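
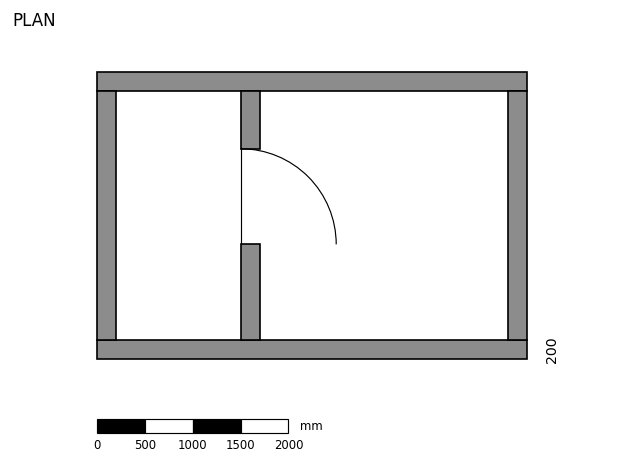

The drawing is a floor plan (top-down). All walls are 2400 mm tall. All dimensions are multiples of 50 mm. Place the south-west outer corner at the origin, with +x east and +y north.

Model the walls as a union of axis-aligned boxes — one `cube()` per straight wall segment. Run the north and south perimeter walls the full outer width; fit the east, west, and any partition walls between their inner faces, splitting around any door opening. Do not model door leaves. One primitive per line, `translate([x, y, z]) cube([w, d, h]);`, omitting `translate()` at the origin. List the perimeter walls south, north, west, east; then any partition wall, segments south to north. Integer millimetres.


cube([4500, 200, 2400]);
translate([0, 2800, 0]) cube([4500, 200, 2400]);
translate([0, 200, 0]) cube([200, 2600, 2400]);
translate([4300, 200, 0]) cube([200, 2600, 2400]);
translate([1500, 200, 0]) cube([200, 1000, 2400]);
translate([1500, 2200, 0]) cube([200, 600, 2400]);


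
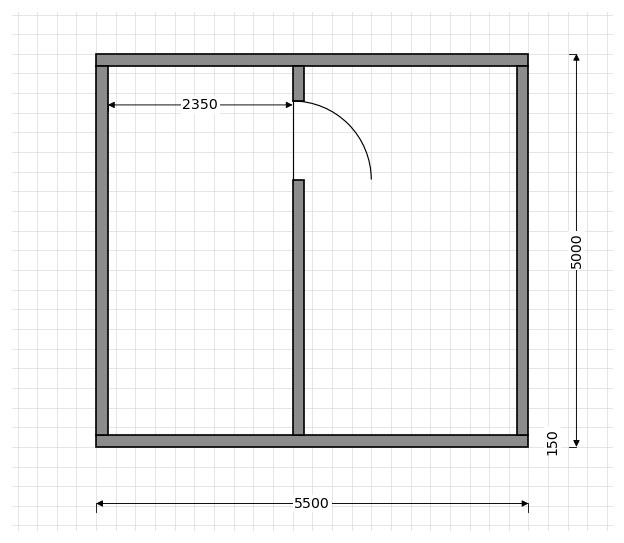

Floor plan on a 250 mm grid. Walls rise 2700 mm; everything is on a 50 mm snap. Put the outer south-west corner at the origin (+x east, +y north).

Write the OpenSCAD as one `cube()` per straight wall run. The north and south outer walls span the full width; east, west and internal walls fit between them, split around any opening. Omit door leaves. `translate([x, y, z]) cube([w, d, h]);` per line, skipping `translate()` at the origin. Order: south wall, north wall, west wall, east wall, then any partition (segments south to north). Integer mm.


cube([5500, 150, 2700]);
translate([0, 4850, 0]) cube([5500, 150, 2700]);
translate([0, 150, 0]) cube([150, 4700, 2700]);
translate([5350, 150, 0]) cube([150, 4700, 2700]);
translate([2500, 150, 0]) cube([150, 3250, 2700]);
translate([2500, 4400, 0]) cube([150, 450, 2700]);


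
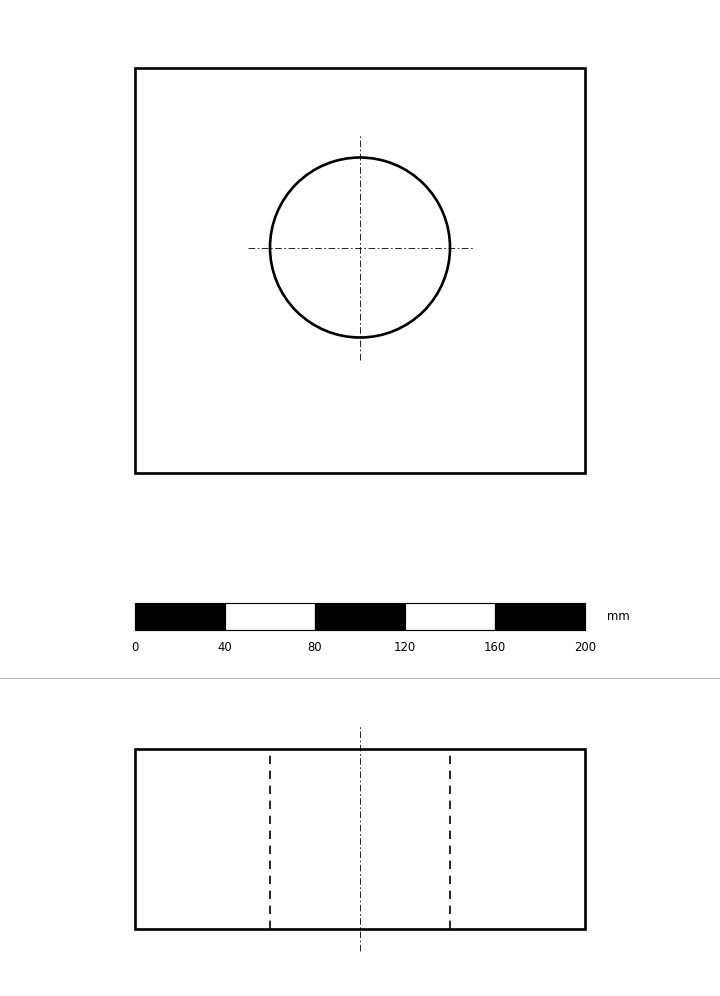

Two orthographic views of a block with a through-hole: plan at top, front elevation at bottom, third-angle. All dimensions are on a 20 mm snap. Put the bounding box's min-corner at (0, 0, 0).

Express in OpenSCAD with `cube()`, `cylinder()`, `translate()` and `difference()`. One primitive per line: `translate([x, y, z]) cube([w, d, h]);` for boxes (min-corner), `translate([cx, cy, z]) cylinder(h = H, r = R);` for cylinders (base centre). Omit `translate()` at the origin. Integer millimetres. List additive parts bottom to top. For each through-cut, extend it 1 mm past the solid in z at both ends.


difference() {
  cube([200, 180, 80]);
  translate([100, 100, -1]) cylinder(h = 82, r = 40);
}


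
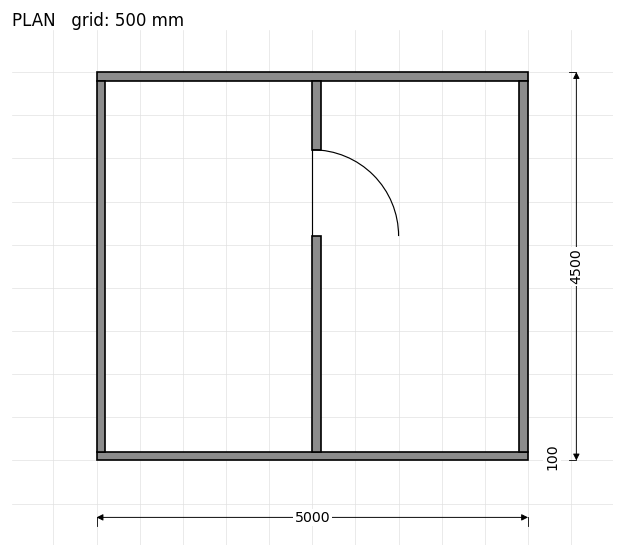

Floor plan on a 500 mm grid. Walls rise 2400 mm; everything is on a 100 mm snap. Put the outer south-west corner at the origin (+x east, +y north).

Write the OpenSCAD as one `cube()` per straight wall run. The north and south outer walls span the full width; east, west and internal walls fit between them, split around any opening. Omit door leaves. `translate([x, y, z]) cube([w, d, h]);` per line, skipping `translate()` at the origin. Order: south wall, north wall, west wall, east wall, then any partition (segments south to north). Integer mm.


cube([5000, 100, 2400]);
translate([0, 4400, 0]) cube([5000, 100, 2400]);
translate([0, 100, 0]) cube([100, 4300, 2400]);
translate([4900, 100, 0]) cube([100, 4300, 2400]);
translate([2500, 100, 0]) cube([100, 2500, 2400]);
translate([2500, 3600, 0]) cube([100, 800, 2400]);


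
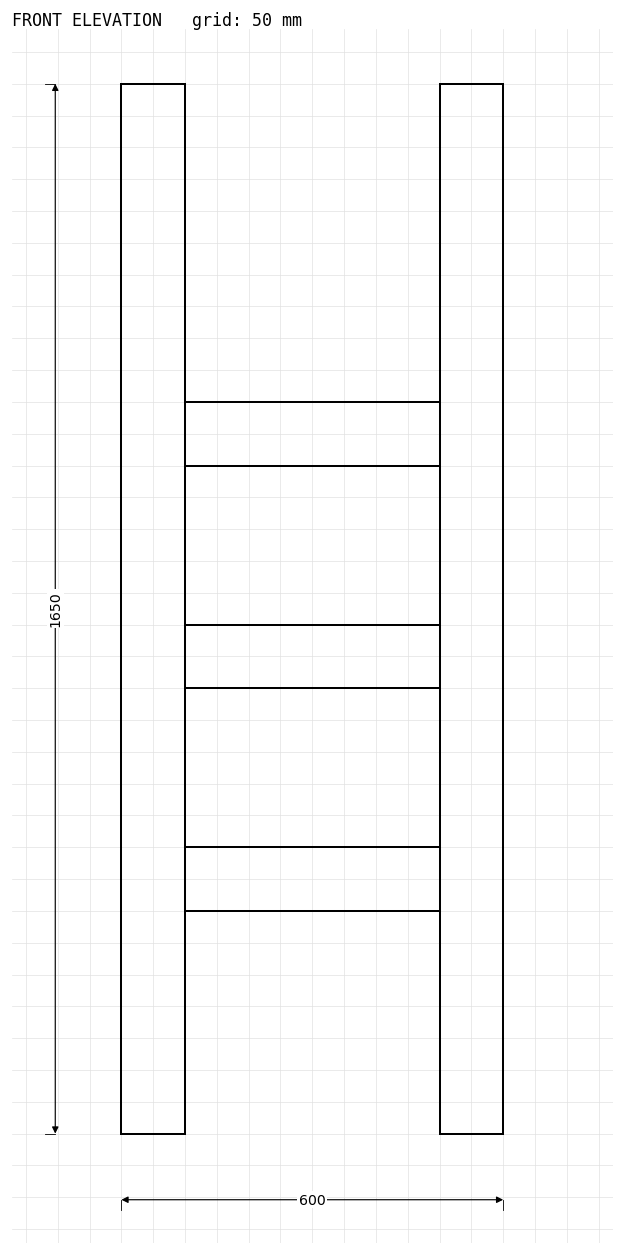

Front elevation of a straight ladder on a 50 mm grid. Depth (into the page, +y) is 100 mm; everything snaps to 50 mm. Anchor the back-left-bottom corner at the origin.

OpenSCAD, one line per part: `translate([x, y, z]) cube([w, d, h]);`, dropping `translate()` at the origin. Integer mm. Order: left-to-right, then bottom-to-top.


cube([100, 100, 1650]);
translate([100, 0, 350]) cube([400, 100, 100]);
translate([100, 0, 700]) cube([400, 100, 100]);
translate([100, 0, 1050]) cube([400, 100, 100]);
translate([500, 0, 0]) cube([100, 100, 1650]);


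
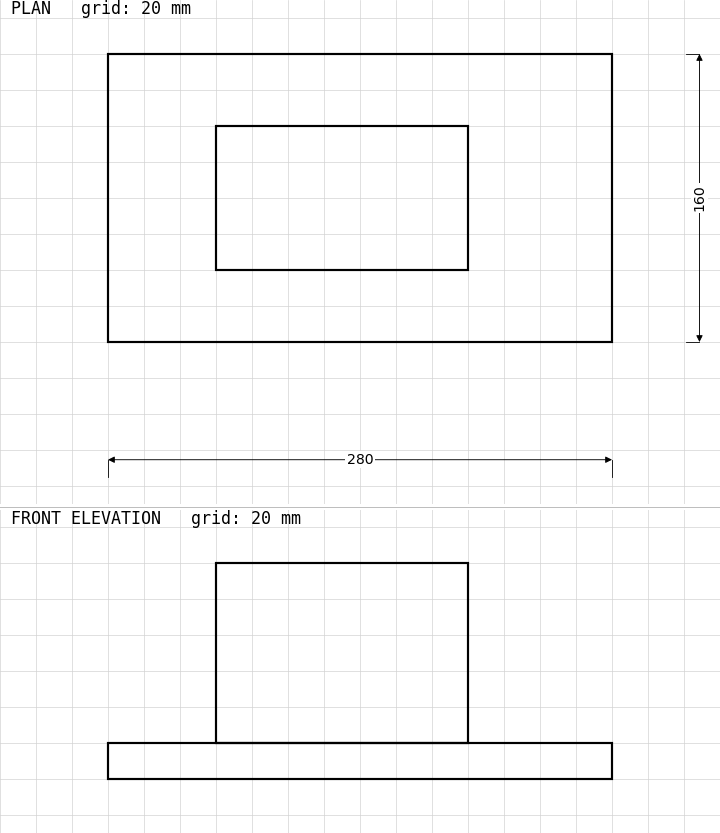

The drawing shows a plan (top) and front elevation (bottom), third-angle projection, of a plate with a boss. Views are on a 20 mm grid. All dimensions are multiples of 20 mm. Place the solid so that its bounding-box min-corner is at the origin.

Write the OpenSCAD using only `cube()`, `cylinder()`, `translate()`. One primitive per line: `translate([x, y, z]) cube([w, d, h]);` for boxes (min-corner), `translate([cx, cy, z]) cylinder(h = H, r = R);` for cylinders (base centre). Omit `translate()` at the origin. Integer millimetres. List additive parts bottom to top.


cube([280, 160, 20]);
translate([60, 40, 20]) cube([140, 80, 100]);


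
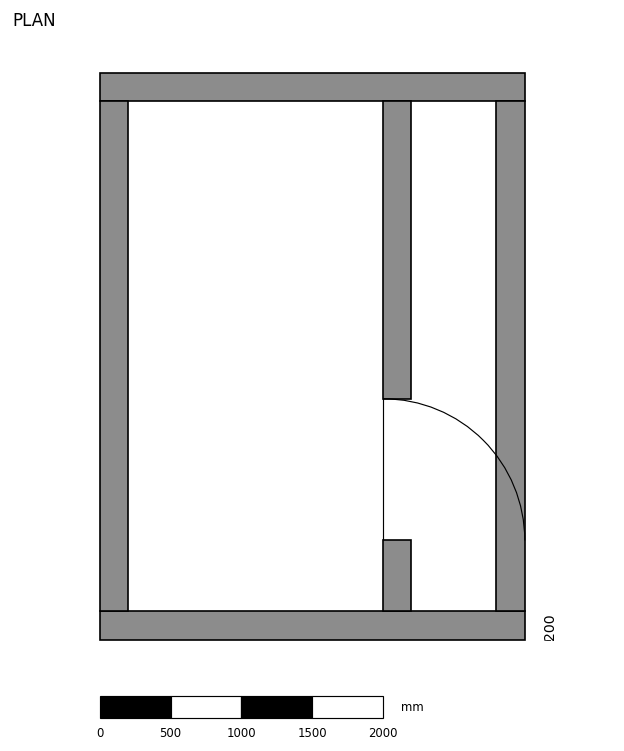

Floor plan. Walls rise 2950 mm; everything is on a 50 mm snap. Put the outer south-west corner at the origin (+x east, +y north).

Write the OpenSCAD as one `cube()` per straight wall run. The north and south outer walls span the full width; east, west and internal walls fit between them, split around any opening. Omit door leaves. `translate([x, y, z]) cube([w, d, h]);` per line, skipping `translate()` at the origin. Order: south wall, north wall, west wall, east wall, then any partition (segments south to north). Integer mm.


cube([3000, 200, 2950]);
translate([0, 3800, 0]) cube([3000, 200, 2950]);
translate([0, 200, 0]) cube([200, 3600, 2950]);
translate([2800, 200, 0]) cube([200, 3600, 2950]);
translate([2000, 200, 0]) cube([200, 500, 2950]);
translate([2000, 1700, 0]) cube([200, 2100, 2950]);


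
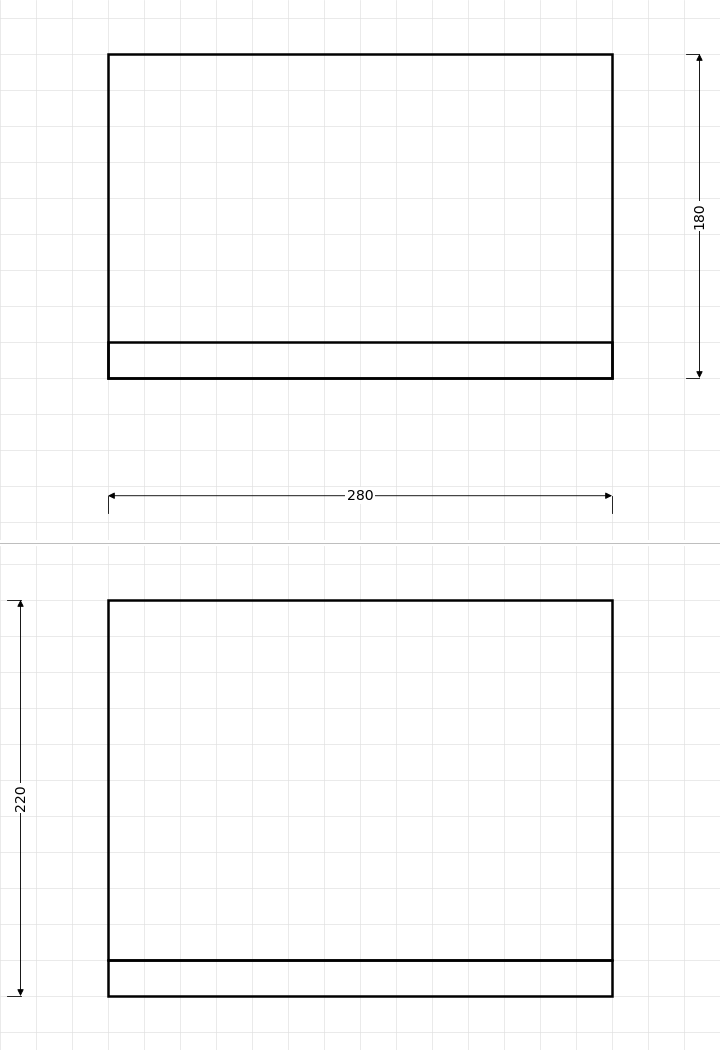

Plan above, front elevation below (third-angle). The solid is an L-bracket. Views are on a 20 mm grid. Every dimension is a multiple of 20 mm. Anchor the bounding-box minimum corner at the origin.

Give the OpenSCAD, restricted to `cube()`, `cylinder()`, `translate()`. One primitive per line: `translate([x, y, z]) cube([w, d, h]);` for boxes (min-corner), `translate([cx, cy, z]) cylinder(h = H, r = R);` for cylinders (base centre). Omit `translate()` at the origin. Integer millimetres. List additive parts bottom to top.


cube([280, 180, 20]);
translate([0, 0, 20]) cube([280, 20, 200]);


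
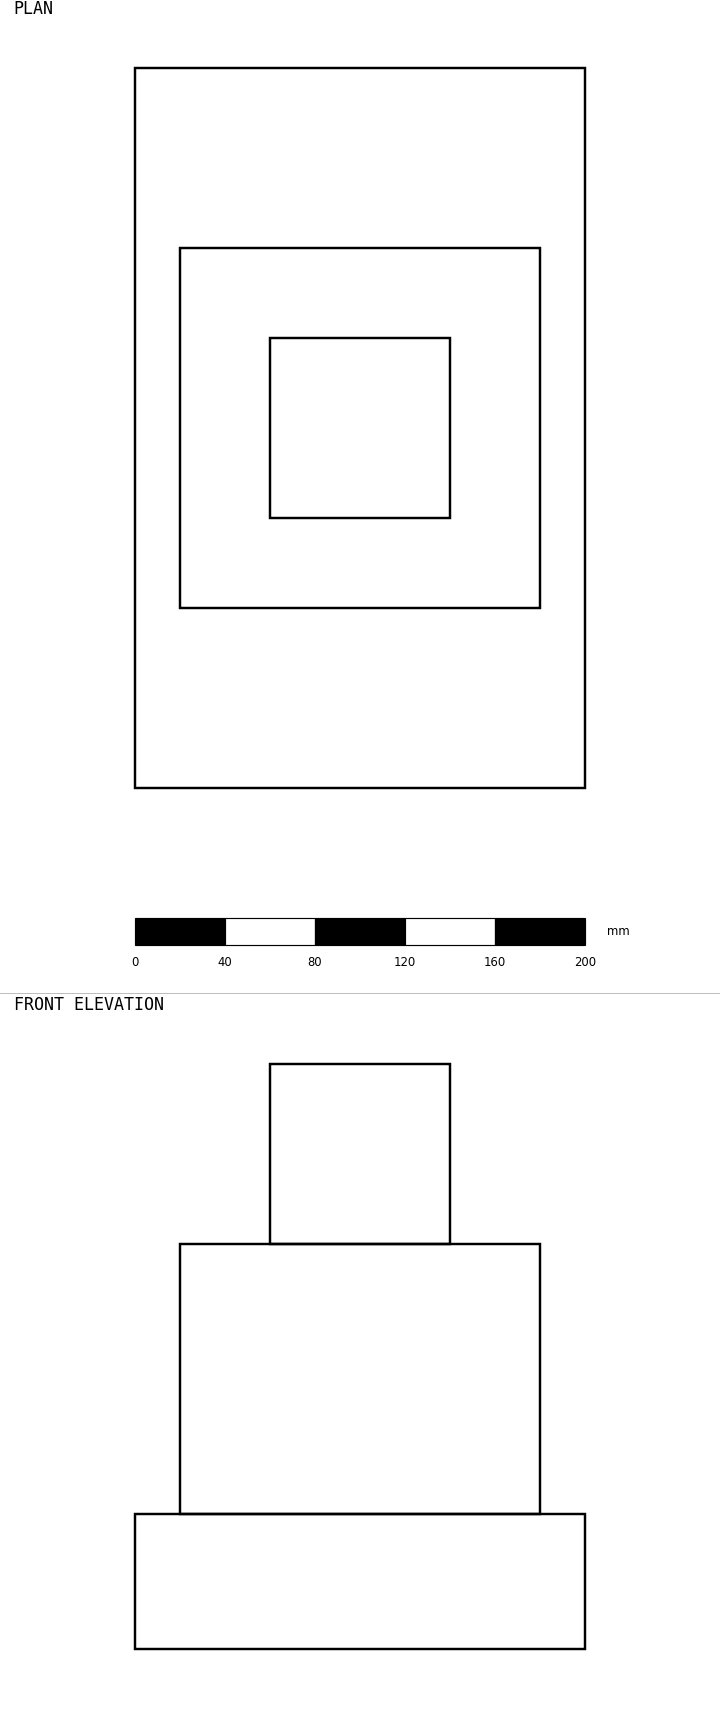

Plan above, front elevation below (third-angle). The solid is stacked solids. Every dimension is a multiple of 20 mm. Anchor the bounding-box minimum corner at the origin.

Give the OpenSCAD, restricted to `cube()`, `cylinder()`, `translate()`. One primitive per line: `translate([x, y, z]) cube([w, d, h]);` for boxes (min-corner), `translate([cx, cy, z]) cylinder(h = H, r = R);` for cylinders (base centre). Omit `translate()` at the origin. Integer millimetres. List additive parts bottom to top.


cube([200, 320, 60]);
translate([20, 80, 60]) cube([160, 160, 120]);
translate([60, 120, 180]) cube([80, 80, 80]);


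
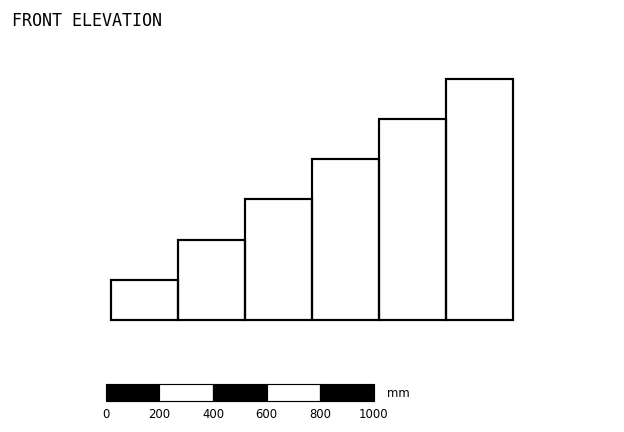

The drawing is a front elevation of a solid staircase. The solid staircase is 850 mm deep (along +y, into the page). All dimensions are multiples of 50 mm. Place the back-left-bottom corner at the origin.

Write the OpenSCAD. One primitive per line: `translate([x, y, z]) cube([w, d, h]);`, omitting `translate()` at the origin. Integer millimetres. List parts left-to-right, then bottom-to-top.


cube([250, 850, 150]);
translate([250, 0, 0]) cube([250, 850, 300]);
translate([500, 0, 0]) cube([250, 850, 450]);
translate([750, 0, 0]) cube([250, 850, 600]);
translate([1000, 0, 0]) cube([250, 850, 750]);
translate([1250, 0, 0]) cube([250, 850, 900]);


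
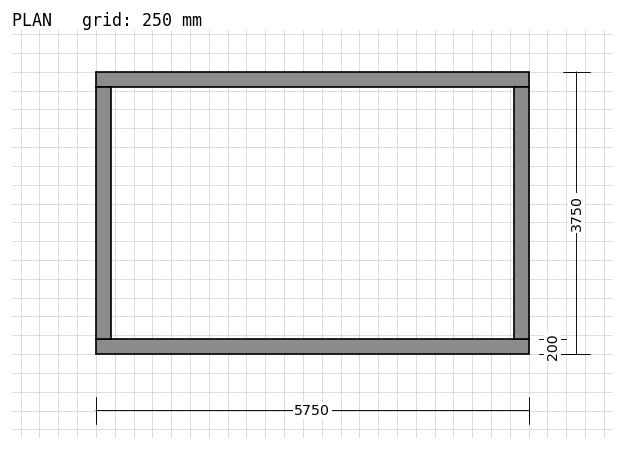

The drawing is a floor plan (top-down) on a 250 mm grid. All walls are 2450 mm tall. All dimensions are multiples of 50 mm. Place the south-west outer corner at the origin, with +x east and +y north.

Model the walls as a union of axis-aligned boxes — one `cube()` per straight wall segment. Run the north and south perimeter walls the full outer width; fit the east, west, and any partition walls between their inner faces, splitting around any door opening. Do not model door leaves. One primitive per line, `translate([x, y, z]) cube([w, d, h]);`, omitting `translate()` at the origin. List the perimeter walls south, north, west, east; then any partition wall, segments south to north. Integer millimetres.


cube([5750, 200, 2450]);
translate([0, 3550, 0]) cube([5750, 200, 2450]);
translate([0, 200, 0]) cube([200, 3350, 2450]);
translate([5550, 200, 0]) cube([200, 3350, 2450]);


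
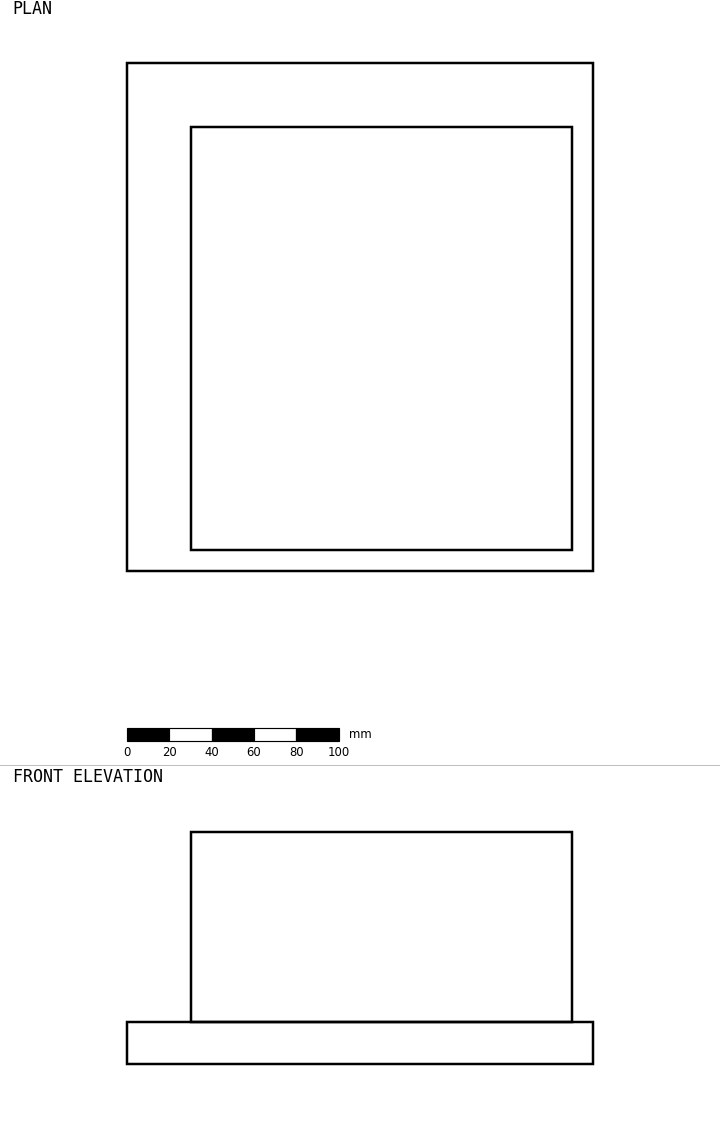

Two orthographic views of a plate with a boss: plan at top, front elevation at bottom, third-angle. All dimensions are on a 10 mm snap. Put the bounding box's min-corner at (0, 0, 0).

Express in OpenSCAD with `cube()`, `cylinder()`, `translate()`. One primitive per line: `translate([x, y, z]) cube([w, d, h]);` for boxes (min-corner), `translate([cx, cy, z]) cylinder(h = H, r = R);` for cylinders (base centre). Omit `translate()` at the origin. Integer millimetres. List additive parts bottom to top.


cube([220, 240, 20]);
translate([30, 10, 20]) cube([180, 200, 90]);


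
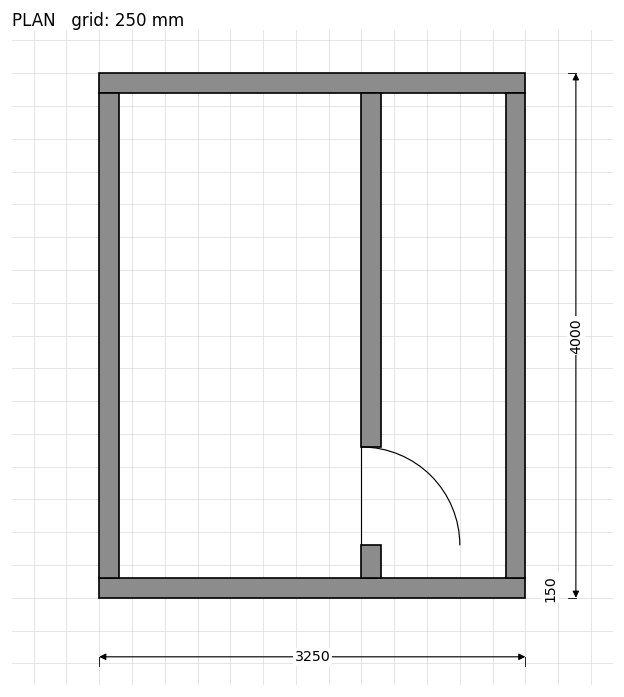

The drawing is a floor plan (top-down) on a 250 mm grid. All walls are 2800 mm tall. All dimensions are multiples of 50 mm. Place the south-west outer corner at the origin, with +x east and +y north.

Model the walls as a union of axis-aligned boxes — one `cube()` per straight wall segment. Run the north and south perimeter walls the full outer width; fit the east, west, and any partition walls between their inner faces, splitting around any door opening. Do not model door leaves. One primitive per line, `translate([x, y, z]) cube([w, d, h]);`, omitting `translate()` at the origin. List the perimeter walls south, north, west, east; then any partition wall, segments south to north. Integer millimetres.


cube([3250, 150, 2800]);
translate([0, 3850, 0]) cube([3250, 150, 2800]);
translate([0, 150, 0]) cube([150, 3700, 2800]);
translate([3100, 150, 0]) cube([150, 3700, 2800]);
translate([2000, 150, 0]) cube([150, 250, 2800]);
translate([2000, 1150, 0]) cube([150, 2700, 2800]);


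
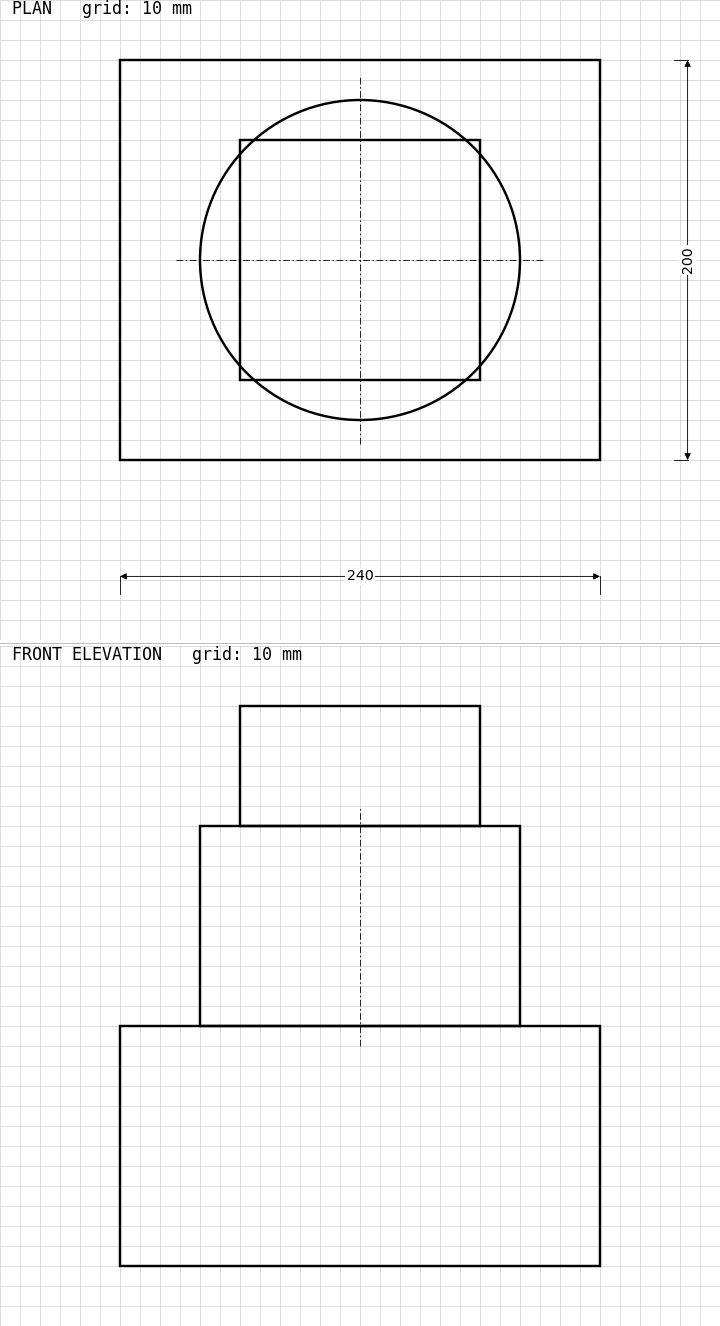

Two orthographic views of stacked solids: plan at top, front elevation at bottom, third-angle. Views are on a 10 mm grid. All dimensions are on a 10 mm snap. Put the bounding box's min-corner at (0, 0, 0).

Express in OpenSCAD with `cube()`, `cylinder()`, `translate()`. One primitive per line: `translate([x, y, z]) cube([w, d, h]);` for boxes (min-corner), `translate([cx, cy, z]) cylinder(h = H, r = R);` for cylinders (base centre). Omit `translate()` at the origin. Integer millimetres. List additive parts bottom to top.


cube([240, 200, 120]);
translate([120, 100, 120]) cylinder(h = 100, r = 80);
translate([60, 40, 220]) cube([120, 120, 60]);


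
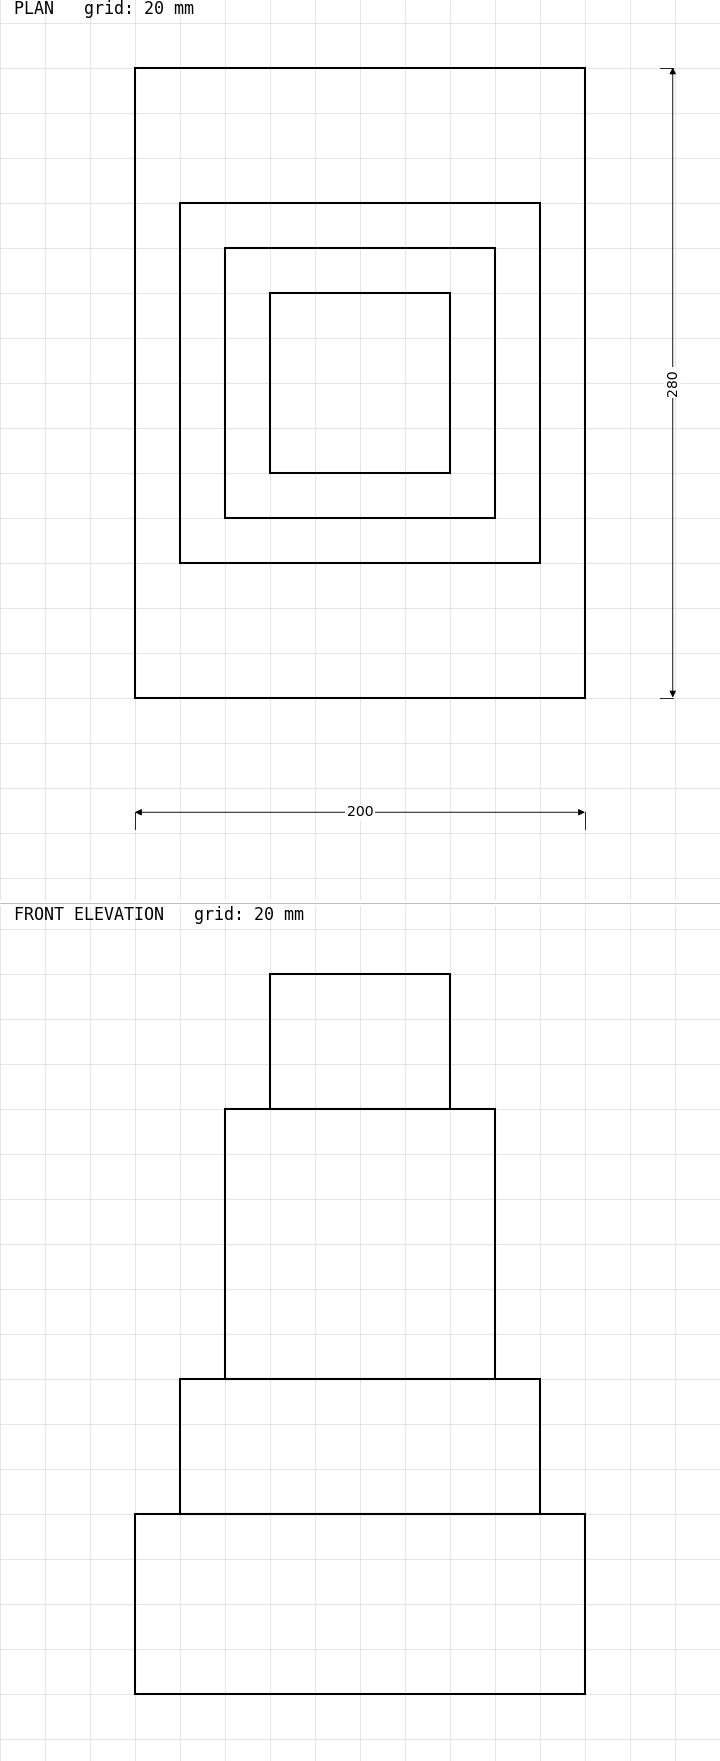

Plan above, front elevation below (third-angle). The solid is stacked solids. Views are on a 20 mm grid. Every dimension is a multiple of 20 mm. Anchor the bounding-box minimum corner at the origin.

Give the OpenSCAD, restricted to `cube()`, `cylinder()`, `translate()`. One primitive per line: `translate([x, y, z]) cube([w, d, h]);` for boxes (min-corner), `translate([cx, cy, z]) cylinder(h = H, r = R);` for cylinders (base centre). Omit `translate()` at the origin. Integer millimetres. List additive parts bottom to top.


cube([200, 280, 80]);
translate([20, 60, 80]) cube([160, 160, 60]);
translate([40, 80, 140]) cube([120, 120, 120]);
translate([60, 100, 260]) cube([80, 80, 60]);


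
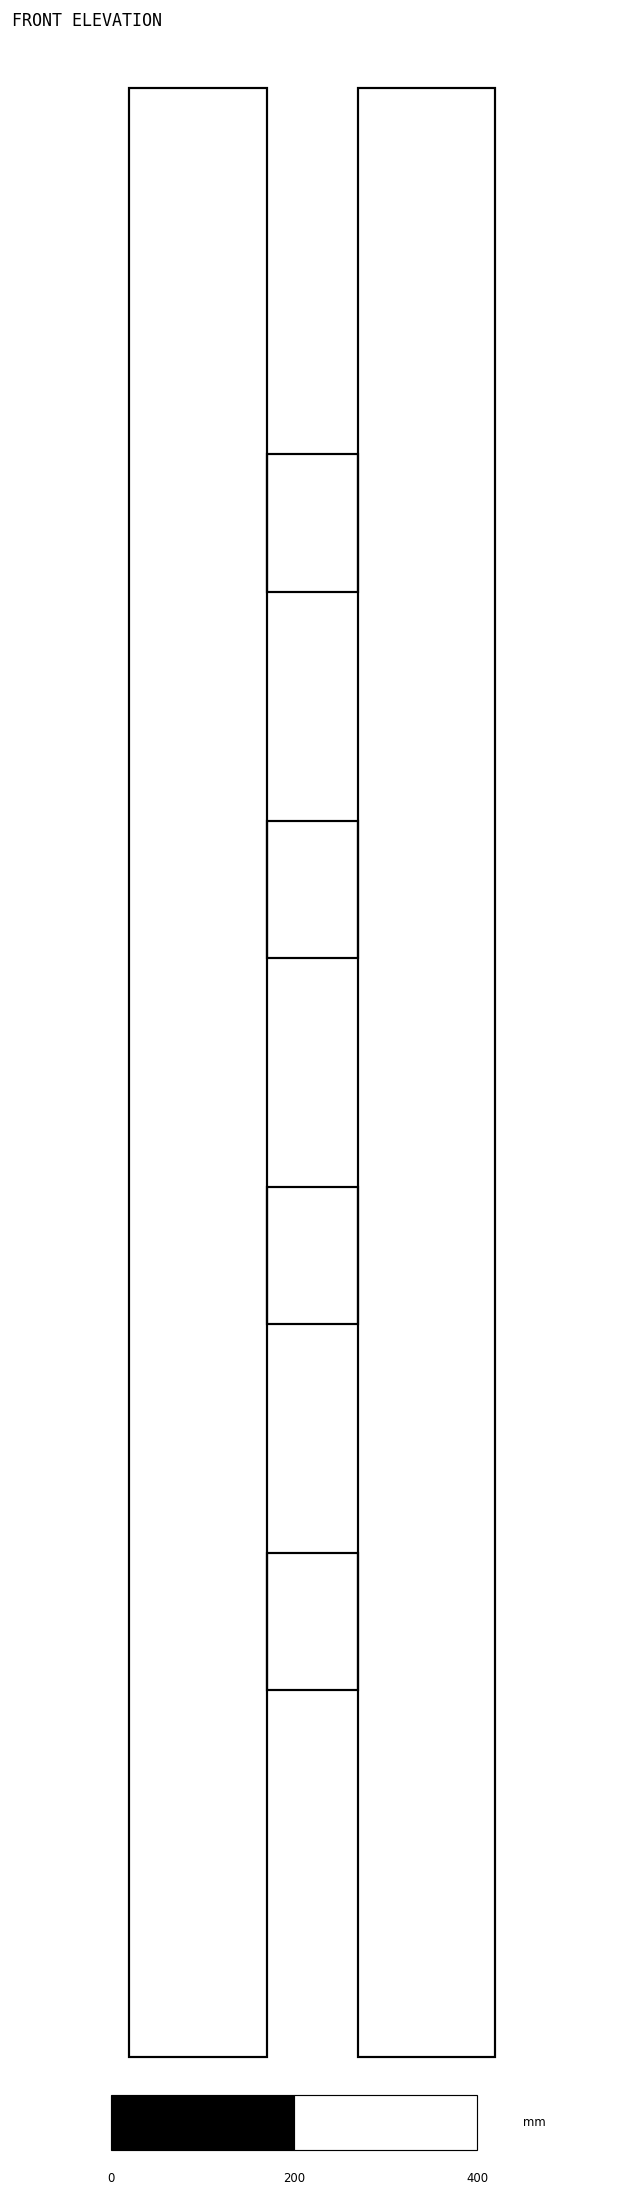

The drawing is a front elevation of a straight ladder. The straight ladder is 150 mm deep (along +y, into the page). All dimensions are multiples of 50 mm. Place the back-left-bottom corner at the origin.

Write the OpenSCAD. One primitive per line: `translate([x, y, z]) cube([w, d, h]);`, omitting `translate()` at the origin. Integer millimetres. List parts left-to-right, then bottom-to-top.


cube([150, 150, 2150]);
translate([150, 0, 400]) cube([100, 150, 150]);
translate([150, 0, 800]) cube([100, 150, 150]);
translate([150, 0, 1200]) cube([100, 150, 150]);
translate([150, 0, 1600]) cube([100, 150, 150]);
translate([250, 0, 0]) cube([150, 150, 2150]);


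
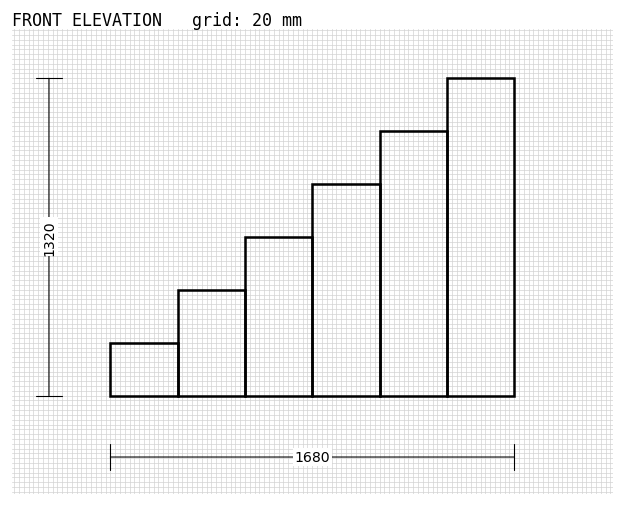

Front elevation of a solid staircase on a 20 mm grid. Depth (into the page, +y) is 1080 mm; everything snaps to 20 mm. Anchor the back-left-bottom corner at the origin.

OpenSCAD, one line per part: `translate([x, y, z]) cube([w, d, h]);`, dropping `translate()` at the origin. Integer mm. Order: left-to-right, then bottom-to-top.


cube([280, 1080, 220]);
translate([280, 0, 0]) cube([280, 1080, 440]);
translate([560, 0, 0]) cube([280, 1080, 660]);
translate([840, 0, 0]) cube([280, 1080, 880]);
translate([1120, 0, 0]) cube([280, 1080, 1100]);
translate([1400, 0, 0]) cube([280, 1080, 1320]);


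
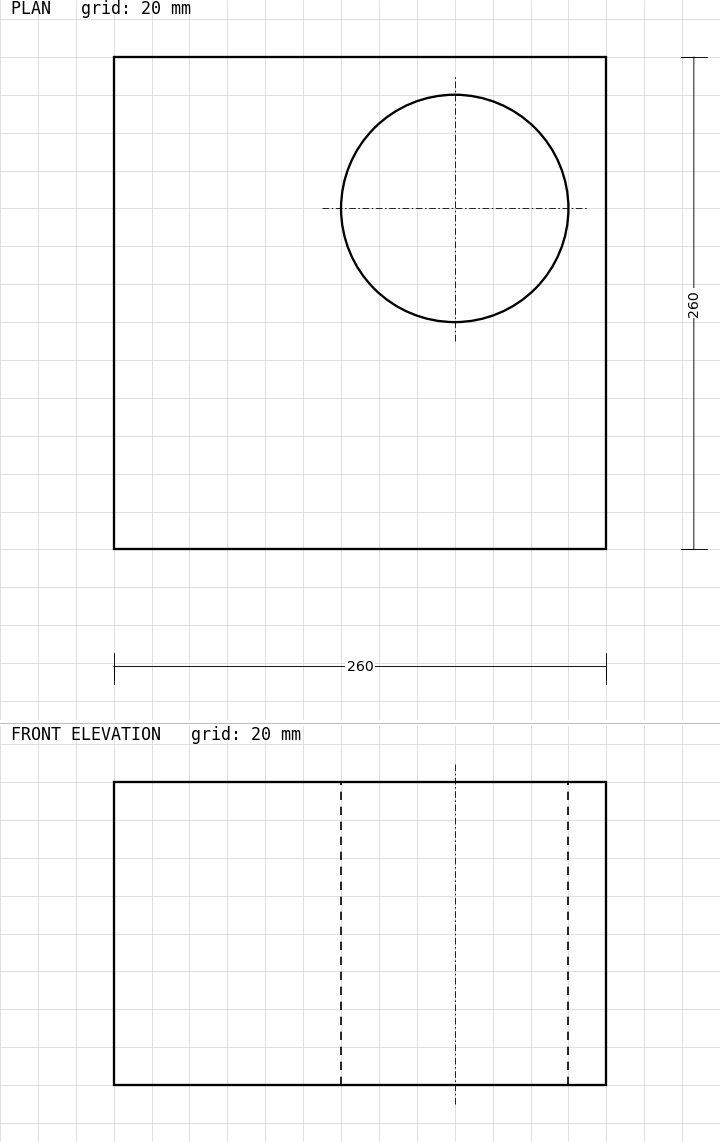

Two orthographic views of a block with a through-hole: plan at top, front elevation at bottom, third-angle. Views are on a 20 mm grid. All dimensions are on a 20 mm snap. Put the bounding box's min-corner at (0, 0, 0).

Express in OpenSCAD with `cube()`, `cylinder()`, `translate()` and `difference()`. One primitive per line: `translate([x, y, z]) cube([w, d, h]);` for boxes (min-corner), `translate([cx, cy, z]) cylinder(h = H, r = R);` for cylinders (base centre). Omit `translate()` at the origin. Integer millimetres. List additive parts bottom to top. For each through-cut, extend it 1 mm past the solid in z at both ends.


difference() {
  cube([260, 260, 160]);
  translate([180, 180, -1]) cylinder(h = 162, r = 60);
}


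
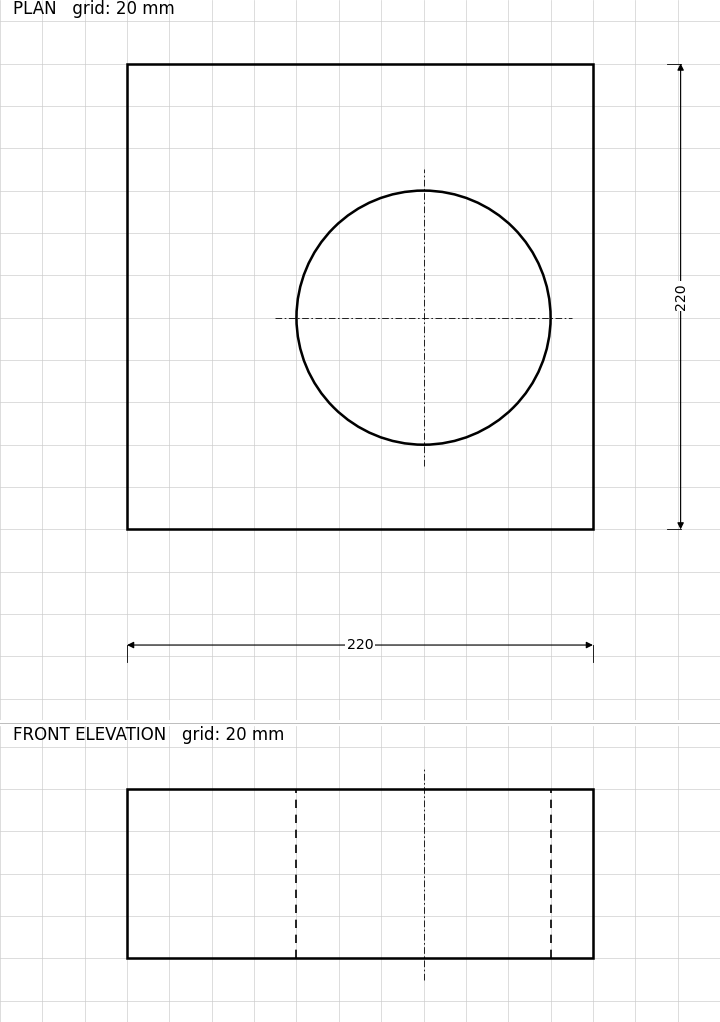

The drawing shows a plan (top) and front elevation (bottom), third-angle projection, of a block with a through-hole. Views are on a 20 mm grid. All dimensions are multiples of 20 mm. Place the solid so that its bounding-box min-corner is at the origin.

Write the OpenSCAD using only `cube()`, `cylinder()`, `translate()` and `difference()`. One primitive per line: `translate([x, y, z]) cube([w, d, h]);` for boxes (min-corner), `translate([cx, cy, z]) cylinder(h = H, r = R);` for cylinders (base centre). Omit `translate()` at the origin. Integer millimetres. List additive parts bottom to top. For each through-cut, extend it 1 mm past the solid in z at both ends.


difference() {
  cube([220, 220, 80]);
  translate([140, 100, -1]) cylinder(h = 82, r = 60);
}


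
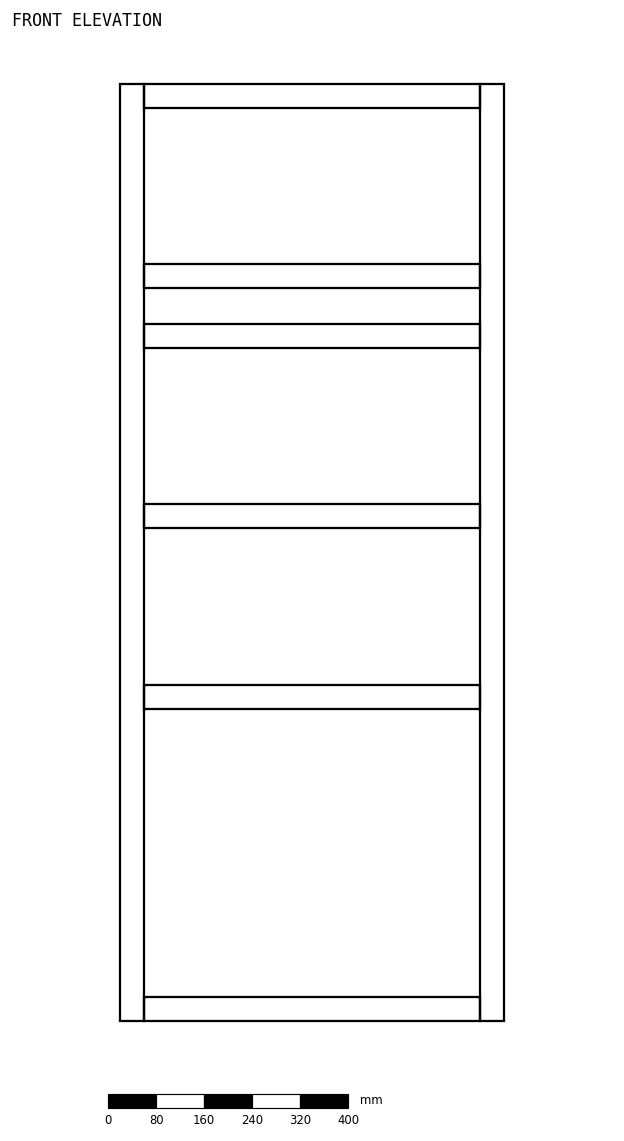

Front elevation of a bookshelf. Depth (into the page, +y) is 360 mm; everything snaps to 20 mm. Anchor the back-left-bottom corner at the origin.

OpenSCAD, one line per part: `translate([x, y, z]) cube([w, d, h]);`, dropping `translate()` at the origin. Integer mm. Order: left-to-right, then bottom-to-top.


cube([40, 360, 1560]);
translate([40, 0, 0]) cube([560, 360, 40]);
translate([40, 0, 520]) cube([560, 360, 40]);
translate([40, 0, 820]) cube([560, 360, 40]);
translate([40, 0, 1120]) cube([560, 360, 40]);
translate([40, 0, 1220]) cube([560, 360, 40]);
translate([40, 0, 1520]) cube([560, 360, 40]);
translate([600, 0, 0]) cube([40, 360, 1560]);


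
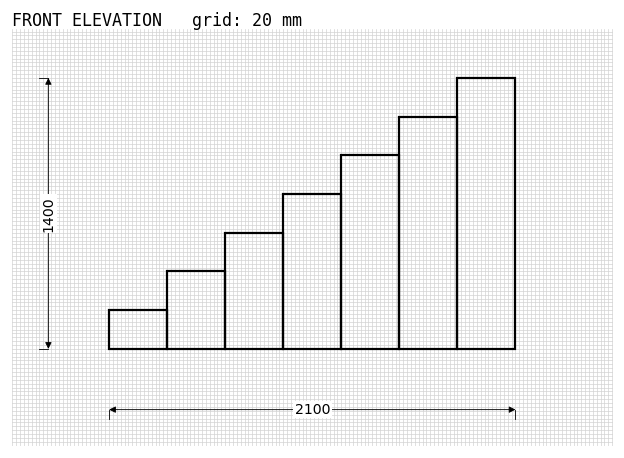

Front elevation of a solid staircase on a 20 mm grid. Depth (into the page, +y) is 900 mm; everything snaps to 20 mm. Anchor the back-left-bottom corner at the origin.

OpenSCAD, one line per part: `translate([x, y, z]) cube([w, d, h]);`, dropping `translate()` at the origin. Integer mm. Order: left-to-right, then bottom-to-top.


cube([300, 900, 200]);
translate([300, 0, 0]) cube([300, 900, 400]);
translate([600, 0, 0]) cube([300, 900, 600]);
translate([900, 0, 0]) cube([300, 900, 800]);
translate([1200, 0, 0]) cube([300, 900, 1000]);
translate([1500, 0, 0]) cube([300, 900, 1200]);
translate([1800, 0, 0]) cube([300, 900, 1400]);


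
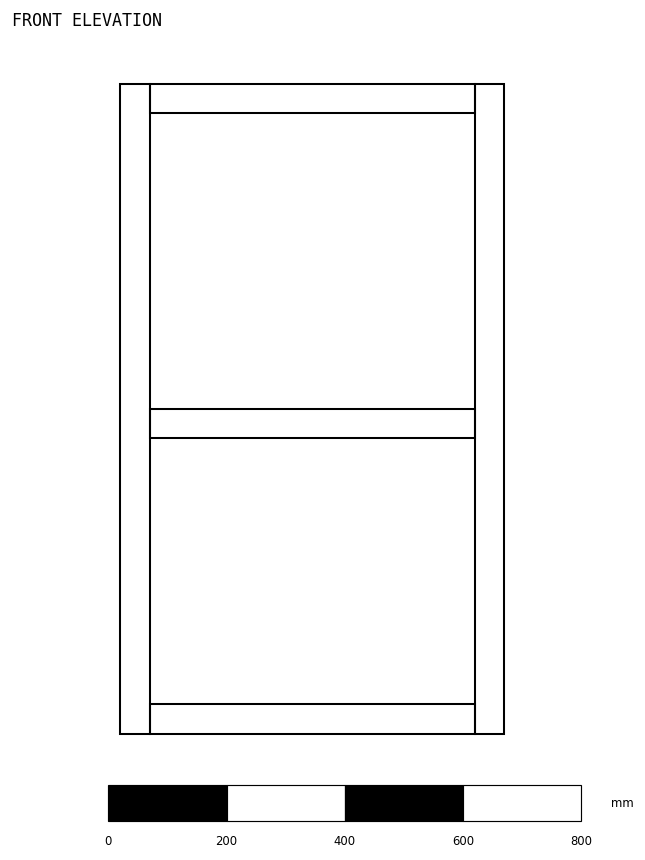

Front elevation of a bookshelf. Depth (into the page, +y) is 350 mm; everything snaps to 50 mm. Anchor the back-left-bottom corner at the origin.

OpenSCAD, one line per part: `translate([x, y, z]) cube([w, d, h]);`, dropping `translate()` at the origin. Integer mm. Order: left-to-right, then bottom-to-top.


cube([50, 350, 1100]);
translate([50, 0, 0]) cube([550, 350, 50]);
translate([50, 0, 500]) cube([550, 350, 50]);
translate([50, 0, 1050]) cube([550, 350, 50]);
translate([600, 0, 0]) cube([50, 350, 1100]);


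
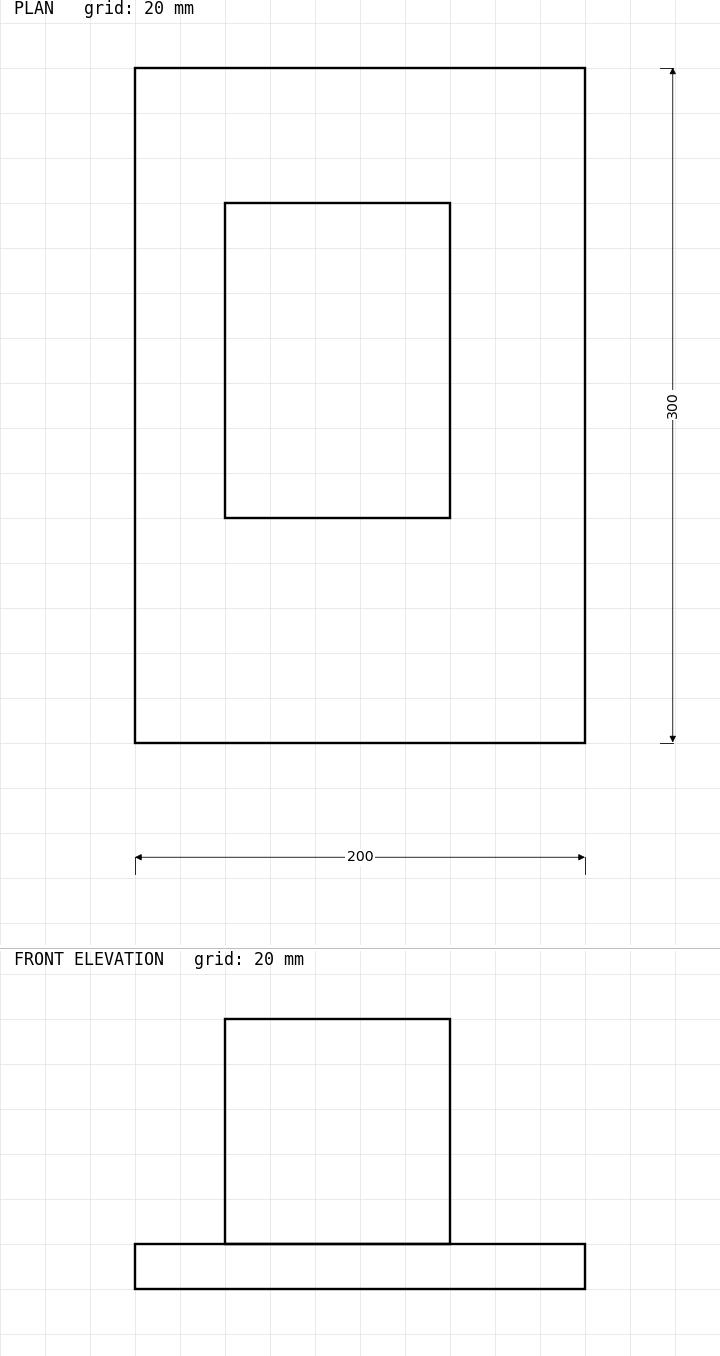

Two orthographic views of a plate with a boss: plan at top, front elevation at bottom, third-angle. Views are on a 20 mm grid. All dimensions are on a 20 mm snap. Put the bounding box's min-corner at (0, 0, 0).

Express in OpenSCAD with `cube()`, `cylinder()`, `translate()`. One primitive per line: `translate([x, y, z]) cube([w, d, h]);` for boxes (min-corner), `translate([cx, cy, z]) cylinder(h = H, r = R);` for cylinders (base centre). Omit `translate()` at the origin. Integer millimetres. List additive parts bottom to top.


cube([200, 300, 20]);
translate([40, 100, 20]) cube([100, 140, 100]);


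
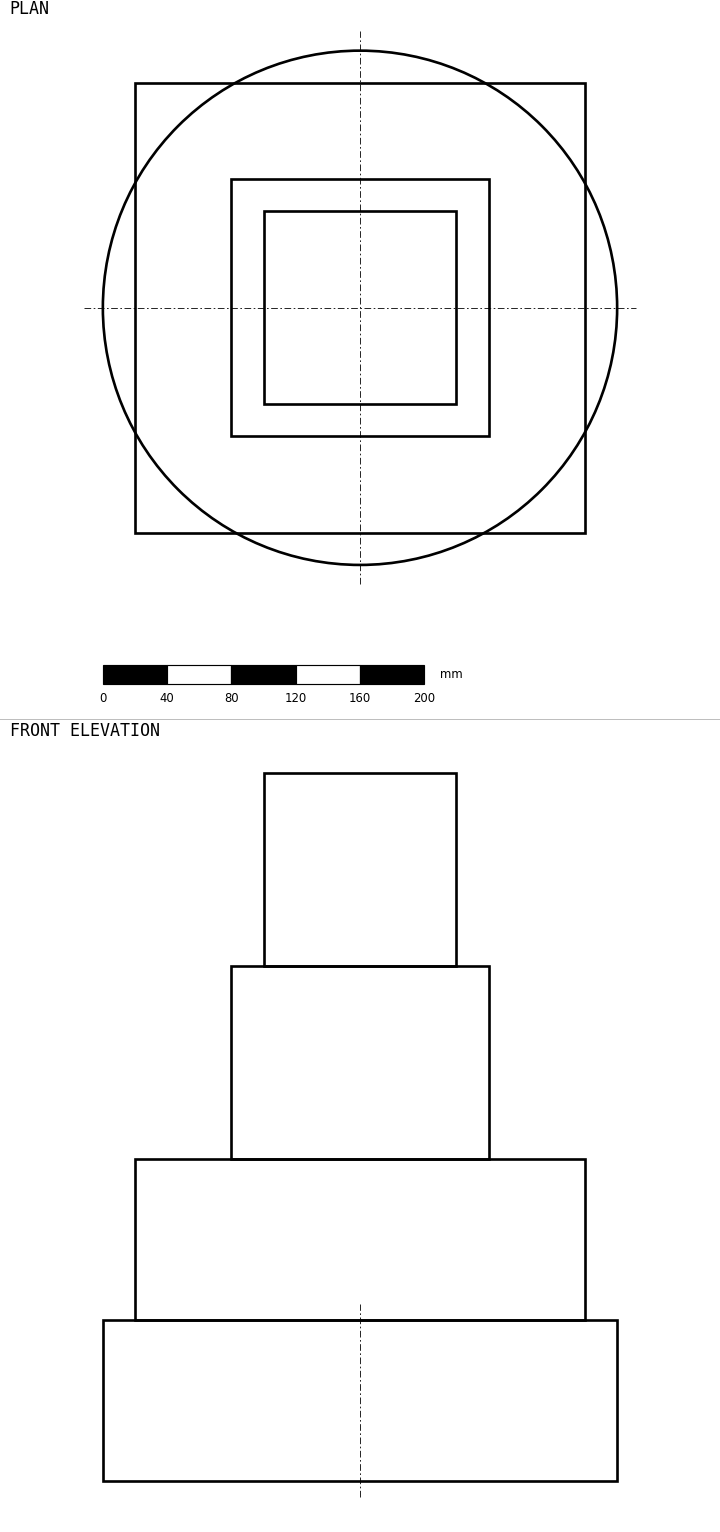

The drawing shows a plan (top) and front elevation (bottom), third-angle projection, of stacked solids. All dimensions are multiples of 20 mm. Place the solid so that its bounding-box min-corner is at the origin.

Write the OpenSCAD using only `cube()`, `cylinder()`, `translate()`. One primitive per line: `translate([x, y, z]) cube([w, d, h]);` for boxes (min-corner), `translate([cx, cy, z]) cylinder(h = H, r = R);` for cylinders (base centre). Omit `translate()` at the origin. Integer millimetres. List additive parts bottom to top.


translate([160, 160, 0]) cylinder(h = 100, r = 160);
translate([20, 20, 100]) cube([280, 280, 100]);
translate([80, 80, 200]) cube([160, 160, 120]);
translate([100, 100, 320]) cube([120, 120, 120]);


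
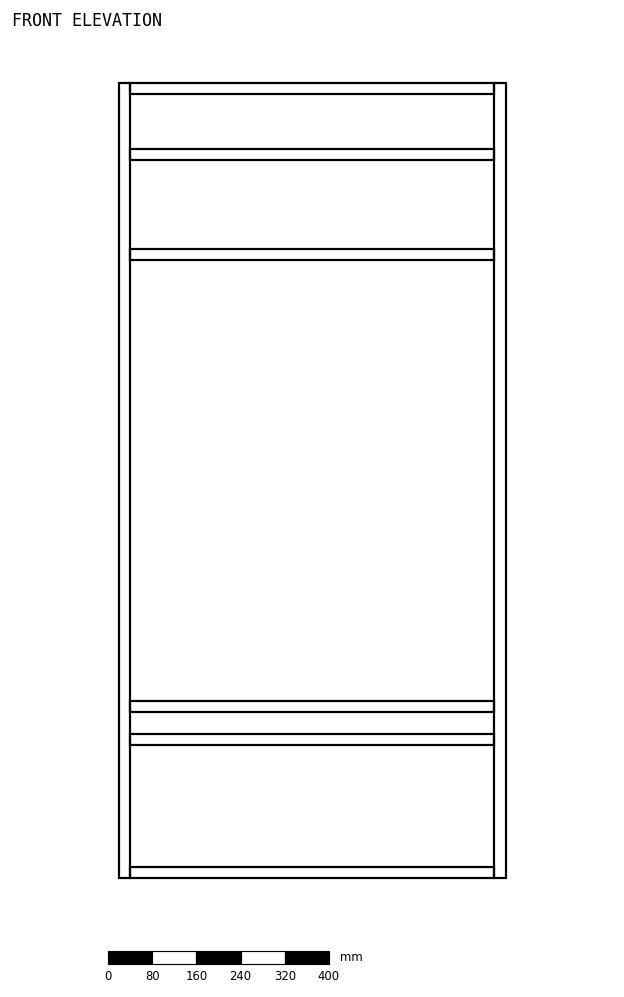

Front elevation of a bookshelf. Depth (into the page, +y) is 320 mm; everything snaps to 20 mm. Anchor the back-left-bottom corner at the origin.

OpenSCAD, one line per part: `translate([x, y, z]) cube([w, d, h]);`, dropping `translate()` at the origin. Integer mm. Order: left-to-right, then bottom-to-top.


cube([20, 320, 1440]);
translate([20, 0, 0]) cube([660, 320, 20]);
translate([20, 0, 240]) cube([660, 320, 20]);
translate([20, 0, 300]) cube([660, 320, 20]);
translate([20, 0, 1120]) cube([660, 320, 20]);
translate([20, 0, 1300]) cube([660, 320, 20]);
translate([20, 0, 1420]) cube([660, 320, 20]);
translate([680, 0, 0]) cube([20, 320, 1440]);


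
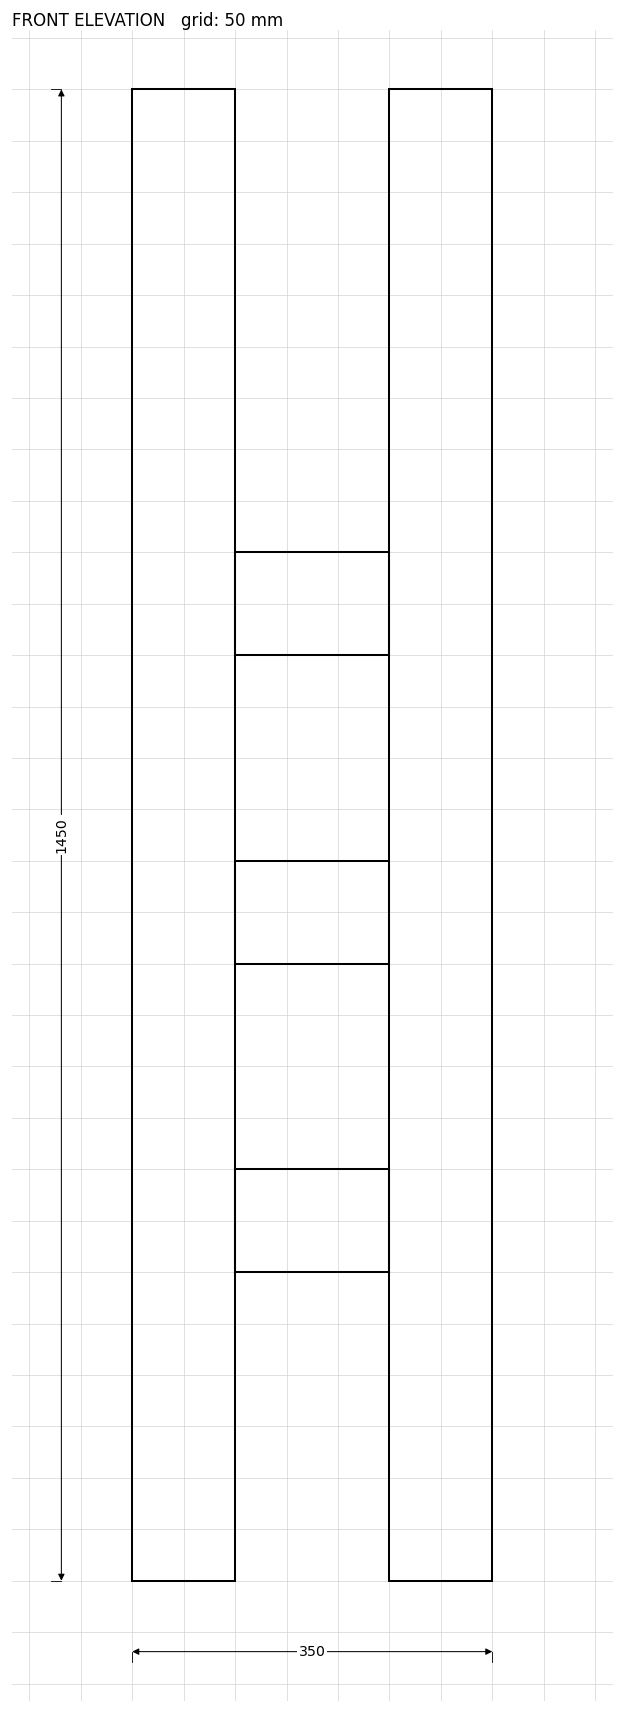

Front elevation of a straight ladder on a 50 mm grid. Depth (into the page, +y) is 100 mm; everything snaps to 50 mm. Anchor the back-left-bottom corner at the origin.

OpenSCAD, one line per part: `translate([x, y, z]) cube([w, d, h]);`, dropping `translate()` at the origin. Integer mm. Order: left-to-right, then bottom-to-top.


cube([100, 100, 1450]);
translate([100, 0, 300]) cube([150, 100, 100]);
translate([100, 0, 600]) cube([150, 100, 100]);
translate([100, 0, 900]) cube([150, 100, 100]);
translate([250, 0, 0]) cube([100, 100, 1450]);


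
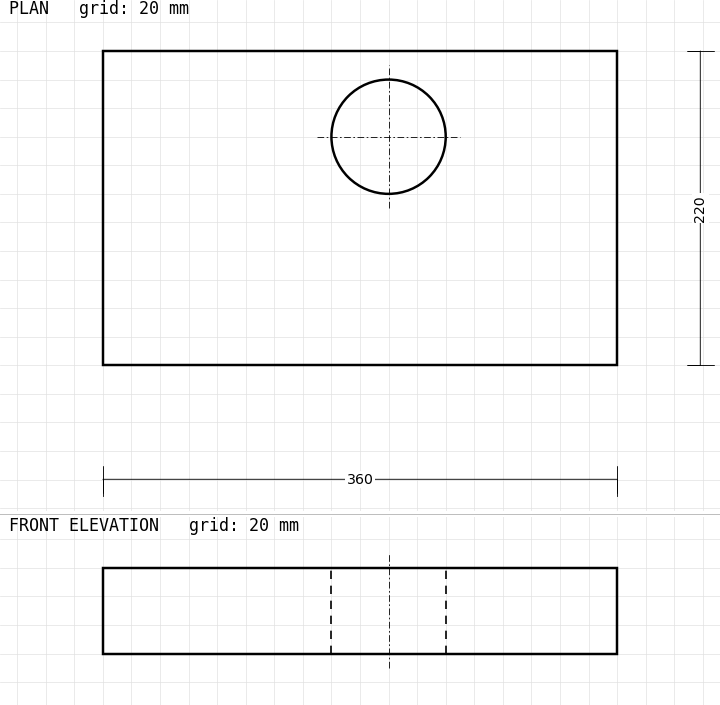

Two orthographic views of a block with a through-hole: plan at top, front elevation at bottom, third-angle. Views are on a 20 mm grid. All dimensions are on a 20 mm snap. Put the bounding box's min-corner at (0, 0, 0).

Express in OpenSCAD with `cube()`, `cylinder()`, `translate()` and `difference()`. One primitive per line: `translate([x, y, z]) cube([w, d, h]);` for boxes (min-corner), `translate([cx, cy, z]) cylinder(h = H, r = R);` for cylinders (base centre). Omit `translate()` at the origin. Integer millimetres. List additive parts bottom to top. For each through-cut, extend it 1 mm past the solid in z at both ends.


difference() {
  cube([360, 220, 60]);
  translate([200, 160, -1]) cylinder(h = 62, r = 40);
}


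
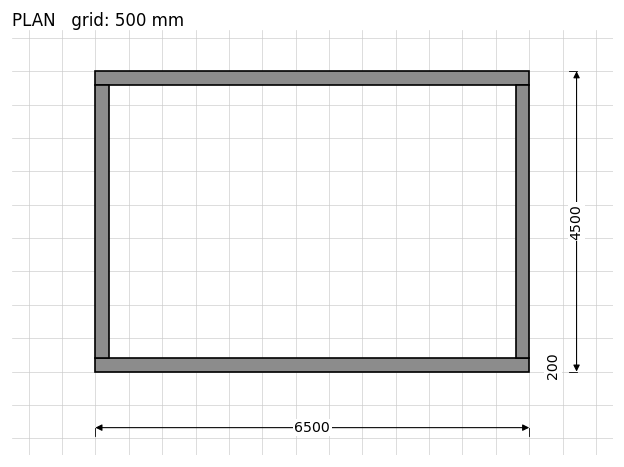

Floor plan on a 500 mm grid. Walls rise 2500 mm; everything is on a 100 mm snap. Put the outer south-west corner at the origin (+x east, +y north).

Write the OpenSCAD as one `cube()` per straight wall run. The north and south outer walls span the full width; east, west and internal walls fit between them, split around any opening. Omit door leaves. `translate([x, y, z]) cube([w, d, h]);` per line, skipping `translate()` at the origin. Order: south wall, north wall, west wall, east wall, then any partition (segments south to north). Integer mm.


cube([6500, 200, 2500]);
translate([0, 4300, 0]) cube([6500, 200, 2500]);
translate([0, 200, 0]) cube([200, 4100, 2500]);
translate([6300, 200, 0]) cube([200, 4100, 2500]);


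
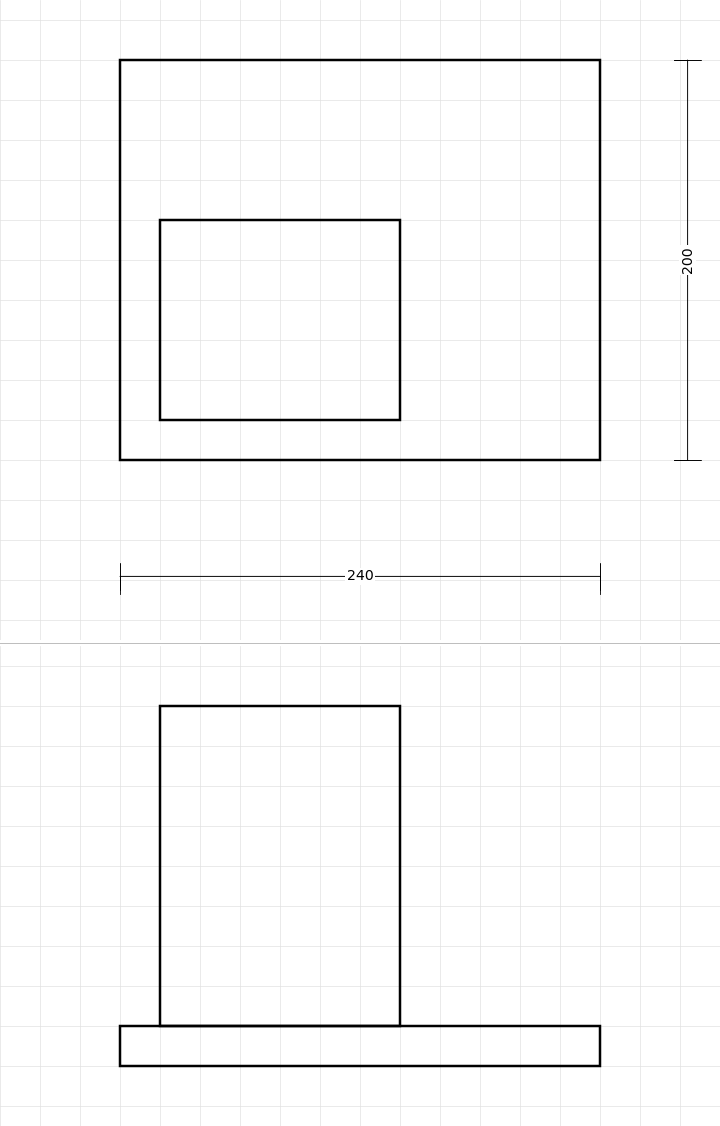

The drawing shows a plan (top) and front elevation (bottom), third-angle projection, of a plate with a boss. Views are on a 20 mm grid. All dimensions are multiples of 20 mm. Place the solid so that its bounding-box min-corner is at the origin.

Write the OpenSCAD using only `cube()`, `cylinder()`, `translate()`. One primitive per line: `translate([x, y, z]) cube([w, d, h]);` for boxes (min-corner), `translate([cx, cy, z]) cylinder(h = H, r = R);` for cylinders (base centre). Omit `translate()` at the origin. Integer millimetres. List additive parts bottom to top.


cube([240, 200, 20]);
translate([20, 20, 20]) cube([120, 100, 160]);


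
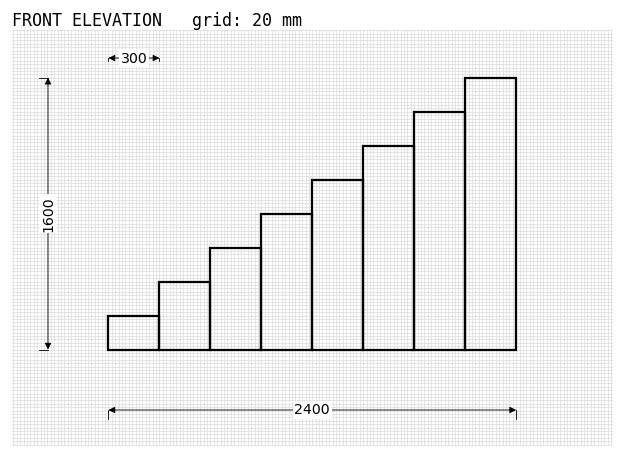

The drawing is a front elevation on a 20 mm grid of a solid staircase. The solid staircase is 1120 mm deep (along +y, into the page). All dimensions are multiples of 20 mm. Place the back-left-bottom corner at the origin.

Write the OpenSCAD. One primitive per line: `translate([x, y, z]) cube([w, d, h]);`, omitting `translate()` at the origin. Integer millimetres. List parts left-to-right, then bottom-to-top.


cube([300, 1120, 200]);
translate([300, 0, 0]) cube([300, 1120, 400]);
translate([600, 0, 0]) cube([300, 1120, 600]);
translate([900, 0, 0]) cube([300, 1120, 800]);
translate([1200, 0, 0]) cube([300, 1120, 1000]);
translate([1500, 0, 0]) cube([300, 1120, 1200]);
translate([1800, 0, 0]) cube([300, 1120, 1400]);
translate([2100, 0, 0]) cube([300, 1120, 1600]);


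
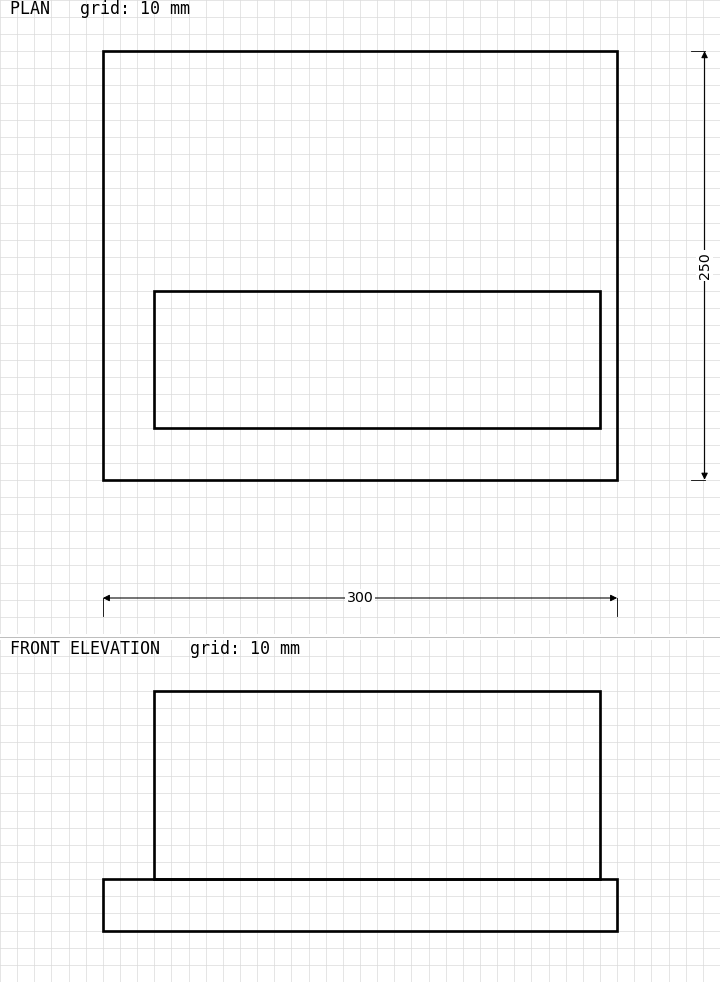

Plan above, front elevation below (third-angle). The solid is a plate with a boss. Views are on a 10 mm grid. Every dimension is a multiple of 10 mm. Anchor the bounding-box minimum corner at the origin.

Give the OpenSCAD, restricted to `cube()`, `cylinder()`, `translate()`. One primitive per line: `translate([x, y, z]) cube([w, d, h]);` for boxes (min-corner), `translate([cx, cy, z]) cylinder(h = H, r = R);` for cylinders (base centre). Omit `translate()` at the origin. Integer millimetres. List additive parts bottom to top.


cube([300, 250, 30]);
translate([30, 30, 30]) cube([260, 80, 110]);


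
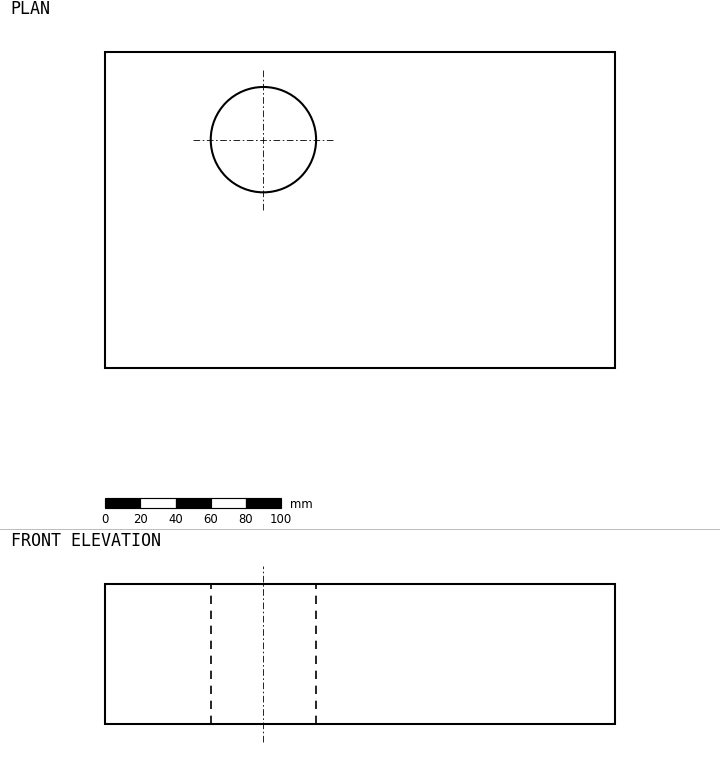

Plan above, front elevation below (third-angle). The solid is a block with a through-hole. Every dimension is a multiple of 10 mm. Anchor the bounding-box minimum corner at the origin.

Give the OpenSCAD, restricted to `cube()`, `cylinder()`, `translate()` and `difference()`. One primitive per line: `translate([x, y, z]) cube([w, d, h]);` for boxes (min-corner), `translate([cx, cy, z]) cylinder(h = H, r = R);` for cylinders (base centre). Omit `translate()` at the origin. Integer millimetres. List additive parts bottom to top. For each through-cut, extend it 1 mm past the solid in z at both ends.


difference() {
  cube([290, 180, 80]);
  translate([90, 130, -1]) cylinder(h = 82, r = 30);
}


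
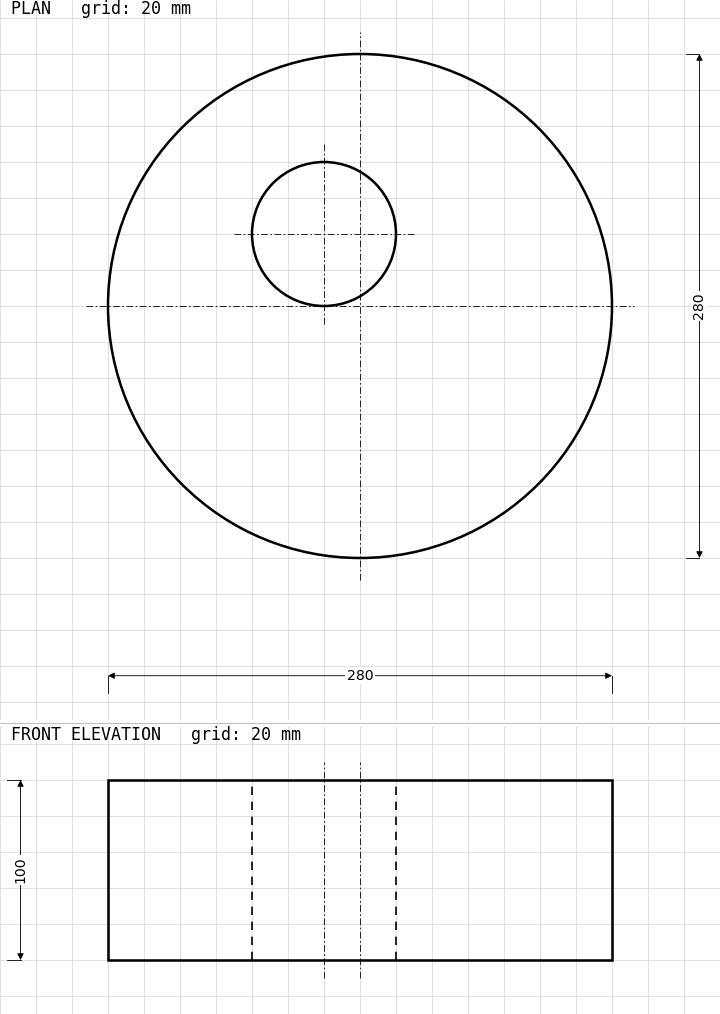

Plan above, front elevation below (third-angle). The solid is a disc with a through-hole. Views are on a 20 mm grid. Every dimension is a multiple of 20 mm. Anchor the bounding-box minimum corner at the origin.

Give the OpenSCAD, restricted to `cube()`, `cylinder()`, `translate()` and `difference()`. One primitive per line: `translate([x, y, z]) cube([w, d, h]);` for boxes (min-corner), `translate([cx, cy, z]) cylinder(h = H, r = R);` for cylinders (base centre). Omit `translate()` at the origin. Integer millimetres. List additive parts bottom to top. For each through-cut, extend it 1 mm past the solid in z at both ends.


difference() {
  translate([140, 140, 0]) cylinder(h = 100, r = 140);
  translate([120, 180, -1]) cylinder(h = 102, r = 40);
}


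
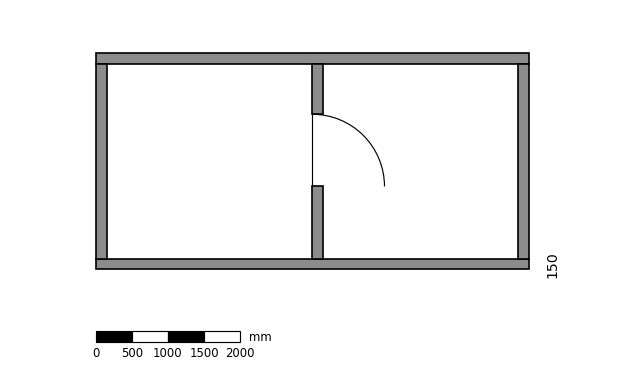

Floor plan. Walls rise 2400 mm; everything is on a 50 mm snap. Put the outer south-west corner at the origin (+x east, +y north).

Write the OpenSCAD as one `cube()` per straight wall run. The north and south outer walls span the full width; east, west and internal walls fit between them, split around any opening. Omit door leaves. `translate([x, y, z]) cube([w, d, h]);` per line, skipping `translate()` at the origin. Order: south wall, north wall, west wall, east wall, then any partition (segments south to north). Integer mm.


cube([6000, 150, 2400]);
translate([0, 2850, 0]) cube([6000, 150, 2400]);
translate([0, 150, 0]) cube([150, 2700, 2400]);
translate([5850, 150, 0]) cube([150, 2700, 2400]);
translate([3000, 150, 0]) cube([150, 1000, 2400]);
translate([3000, 2150, 0]) cube([150, 700, 2400]);
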